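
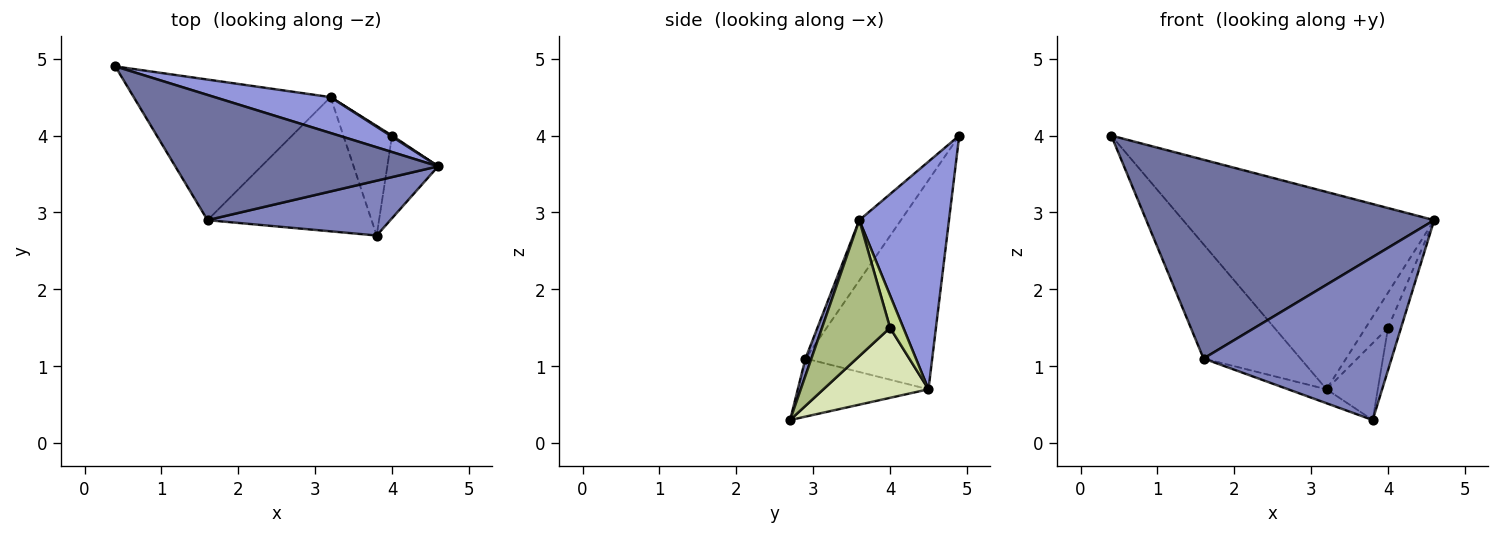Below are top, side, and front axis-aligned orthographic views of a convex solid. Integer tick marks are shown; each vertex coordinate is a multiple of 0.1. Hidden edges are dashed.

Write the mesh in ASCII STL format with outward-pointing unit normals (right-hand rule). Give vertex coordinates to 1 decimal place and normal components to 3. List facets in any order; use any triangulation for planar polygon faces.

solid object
 facet normal -0.121 -0.840 0.529
  outer loop
   vertex 1.6 2.9 1.1
   vertex 4.6 3.6 2.9
   vertex 0.4 4.9 4.0
  endloop
 endfacet
 facet normal 0.030 -0.947 0.319
  outer loop
   vertex 1.6 2.9 1.1
   vertex 3.8 2.7 0.3
   vertex 4.6 3.6 2.9
  endloop
 endfacet
 facet normal 0.332 0.928 0.169
  outer loop
   vertex 3.2 4.5 0.7
   vertex 0.4 4.9 4.0
   vertex 4.6 3.6 2.9
  endloop
 endfacet
 facet normal -0.636 0.487 -0.599
  outer loop
   vertex 3.2 4.5 0.7
   vertex 1.6 2.9 1.1
   vertex 0.4 4.9 4.0
  endloop
 endfacet
 facet normal -0.332 0.098 -0.938
  outer loop
   vertex 3.2 4.5 0.7
   vertex 3.8 2.7 0.3
   vertex 1.6 2.9 1.1
  endloop
 endfacet
 facet normal 0.922 0.176 -0.345
  outer loop
   vertex 4.0 4.0 1.5
   vertex 4.6 3.6 2.9
   vertex 3.8 2.7 0.3
  endloop
 endfacet
 facet normal 0.510 0.860 0.027
  outer loop
   vertex 4.0 4.0 1.5
   vertex 3.2 4.5 0.7
   vertex 4.6 3.6 2.9
  endloop
 endfacet
 facet normal 0.762 0.372 -0.530
  outer loop
   vertex 4.0 4.0 1.5
   vertex 3.8 2.7 0.3
   vertex 3.2 4.5 0.7
  endloop
 endfacet
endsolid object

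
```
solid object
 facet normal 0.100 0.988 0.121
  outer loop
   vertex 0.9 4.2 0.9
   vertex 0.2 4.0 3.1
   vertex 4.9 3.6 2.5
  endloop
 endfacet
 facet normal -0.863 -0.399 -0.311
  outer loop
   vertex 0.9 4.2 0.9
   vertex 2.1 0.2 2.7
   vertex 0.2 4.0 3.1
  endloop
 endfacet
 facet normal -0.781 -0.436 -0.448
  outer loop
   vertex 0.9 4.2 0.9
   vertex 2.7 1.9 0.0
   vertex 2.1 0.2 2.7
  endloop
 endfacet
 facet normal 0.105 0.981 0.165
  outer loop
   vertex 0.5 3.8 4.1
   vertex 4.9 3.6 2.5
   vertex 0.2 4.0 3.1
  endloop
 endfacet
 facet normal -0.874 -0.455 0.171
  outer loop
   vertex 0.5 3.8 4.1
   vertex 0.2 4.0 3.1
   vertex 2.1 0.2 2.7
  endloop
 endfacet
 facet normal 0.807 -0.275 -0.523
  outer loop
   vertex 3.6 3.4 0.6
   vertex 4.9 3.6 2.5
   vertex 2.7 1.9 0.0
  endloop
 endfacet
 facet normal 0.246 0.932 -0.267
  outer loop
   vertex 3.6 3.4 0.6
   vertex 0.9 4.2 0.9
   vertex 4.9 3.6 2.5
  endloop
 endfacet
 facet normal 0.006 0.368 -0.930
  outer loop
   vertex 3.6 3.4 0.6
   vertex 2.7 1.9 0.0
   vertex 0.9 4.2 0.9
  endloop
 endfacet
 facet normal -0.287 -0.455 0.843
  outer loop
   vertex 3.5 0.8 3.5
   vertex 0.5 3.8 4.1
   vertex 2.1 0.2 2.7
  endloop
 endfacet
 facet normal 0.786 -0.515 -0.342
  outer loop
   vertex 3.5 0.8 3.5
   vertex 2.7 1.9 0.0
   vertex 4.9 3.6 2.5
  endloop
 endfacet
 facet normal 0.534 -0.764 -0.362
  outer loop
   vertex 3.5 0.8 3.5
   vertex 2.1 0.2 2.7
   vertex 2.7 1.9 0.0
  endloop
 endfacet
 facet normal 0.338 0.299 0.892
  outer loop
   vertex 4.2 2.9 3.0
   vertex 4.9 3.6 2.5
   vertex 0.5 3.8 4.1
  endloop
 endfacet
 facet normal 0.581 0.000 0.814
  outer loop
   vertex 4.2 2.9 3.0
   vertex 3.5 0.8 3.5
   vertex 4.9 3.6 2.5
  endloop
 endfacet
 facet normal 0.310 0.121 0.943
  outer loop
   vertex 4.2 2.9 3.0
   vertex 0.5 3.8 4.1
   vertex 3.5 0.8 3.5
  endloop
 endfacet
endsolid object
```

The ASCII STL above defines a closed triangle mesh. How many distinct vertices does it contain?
9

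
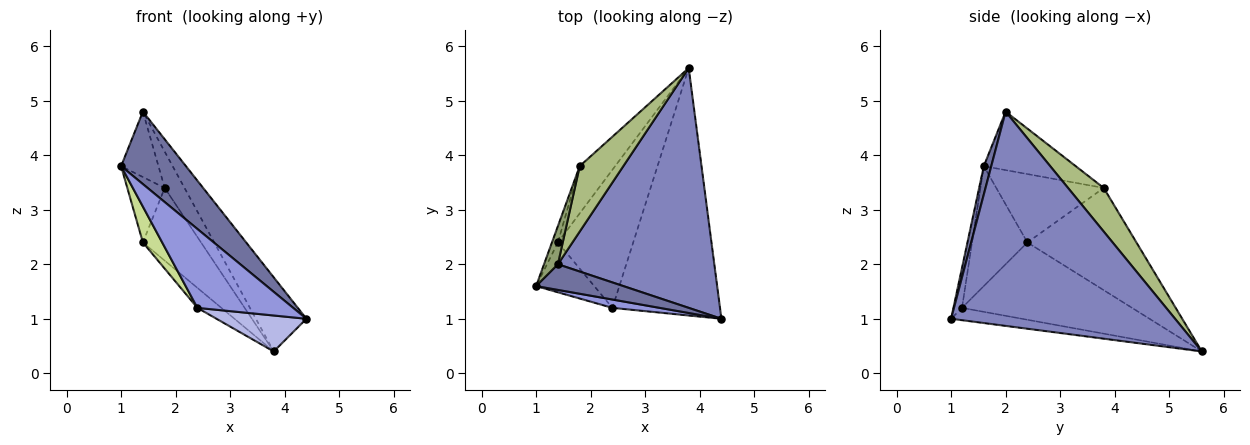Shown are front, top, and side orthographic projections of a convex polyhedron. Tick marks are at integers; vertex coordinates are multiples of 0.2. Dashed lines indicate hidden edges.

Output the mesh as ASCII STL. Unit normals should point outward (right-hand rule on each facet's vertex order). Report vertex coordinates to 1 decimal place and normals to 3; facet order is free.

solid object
 facet normal 0.108 -0.937 0.332
  outer loop
   vertex 1.4 2.0 4.8
   vertex 1.0 1.6 3.8
   vertex 4.4 1.0 1.0
  endloop
 endfacet
 facet normal 0.795 0.179 0.580
  outer loop
   vertex 1.4 2.0 4.8
   vertex 4.4 1.0 1.0
   vertex 3.8 5.6 0.4
  endloop
 endfacet
 facet normal -0.089 -0.991 0.105
  outer loop
   vertex 2.4 1.2 1.2
   vertex 4.4 1.0 1.0
   vertex 1.0 1.6 3.8
  endloop
 endfacet
 facet normal -0.113 -0.143 -0.983
  outer loop
   vertex 2.4 1.2 1.2
   vertex 3.8 5.6 0.4
   vertex 4.4 1.0 1.0
  endloop
 endfacet
 facet normal -0.905 0.368 0.215
  outer loop
   vertex 1.8 3.8 3.4
   vertex 1.0 1.6 3.8
   vertex 1.4 2.0 4.8
  endloop
 endfacet
 facet normal 0.658 0.366 0.658
  outer loop
   vertex 1.8 3.8 3.4
   vertex 1.4 2.0 4.8
   vertex 3.8 5.6 0.4
  endloop
 endfacet
 facet normal -0.859 -0.299 -0.416
  outer loop
   vertex 1.4 2.4 2.4
   vertex 2.4 1.2 1.2
   vertex 1.0 1.6 3.8
  endloop
 endfacet
 facet normal -0.713 0.100 -0.694
  outer loop
   vertex 1.4 2.4 2.4
   vertex 3.8 5.6 0.4
   vertex 2.4 1.2 1.2
  endloop
 endfacet
 facet normal -0.941 0.327 -0.082
  outer loop
   vertex 1.4 2.4 2.4
   vertex 1.0 1.6 3.8
   vertex 1.8 3.8 3.4
  endloop
 endfacet
 facet normal -0.844 0.450 -0.293
  outer loop
   vertex 1.4 2.4 2.4
   vertex 1.8 3.8 3.4
   vertex 3.8 5.6 0.4
  endloop
 endfacet
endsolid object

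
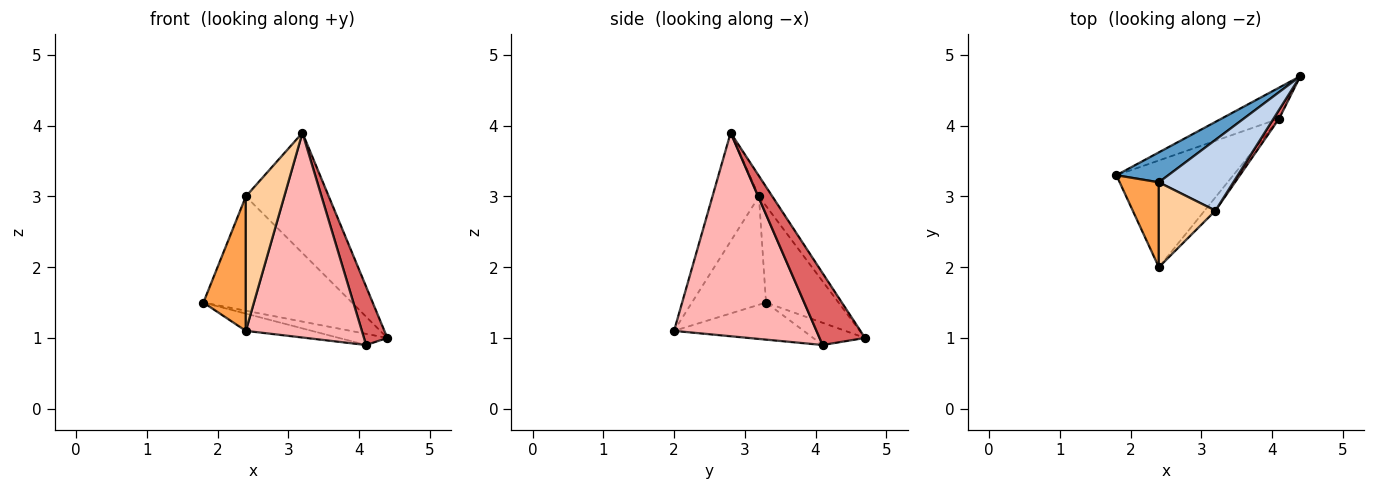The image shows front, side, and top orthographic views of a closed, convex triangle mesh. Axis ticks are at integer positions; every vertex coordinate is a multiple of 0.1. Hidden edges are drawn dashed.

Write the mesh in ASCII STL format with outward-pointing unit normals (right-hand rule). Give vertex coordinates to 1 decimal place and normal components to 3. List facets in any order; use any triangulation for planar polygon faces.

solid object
 facet normal -0.427 0.875 0.229
  outer loop
   vertex 2.4 3.2 3.0
   vertex 4.4 4.7 1.0
   vertex 1.8 3.3 1.5
  endloop
 endfacet
 facet normal -0.138 0.854 0.502
  outer loop
   vertex 2.4 3.2 3.0
   vertex 3.2 2.8 3.9
   vertex 4.4 4.7 1.0
  endloop
 endfacet
 facet normal -0.828 -0.474 0.300
  outer loop
   vertex 2.4 3.2 3.0
   vertex 1.8 3.3 1.5
   vertex 2.4 2.0 1.1
  endloop
 endfacet
 facet normal -0.715 -0.591 0.373
  outer loop
   vertex 2.4 3.2 3.0
   vertex 2.4 2.0 1.1
   vertex 3.2 2.8 3.9
  endloop
 endfacet
 facet normal -0.341 0.318 -0.884
  outer loop
   vertex 4.1 4.1 0.9
   vertex 1.8 3.3 1.5
   vertex 4.4 4.7 1.0
  endloop
 endfacet
 facet normal -0.299 0.152 -0.942
  outer loop
   vertex 4.1 4.1 0.9
   vertex 2.4 2.0 1.1
   vertex 1.8 3.3 1.5
  endloop
 endfacet
 facet normal 0.888 -0.455 0.069
  outer loop
   vertex 4.1 4.1 0.9
   vertex 4.4 4.7 1.0
   vertex 3.2 2.8 3.9
  endloop
 endfacet
 facet normal 0.775 -0.631 -0.041
  outer loop
   vertex 4.1 4.1 0.9
   vertex 3.2 2.8 3.9
   vertex 2.4 2.0 1.1
  endloop
 endfacet
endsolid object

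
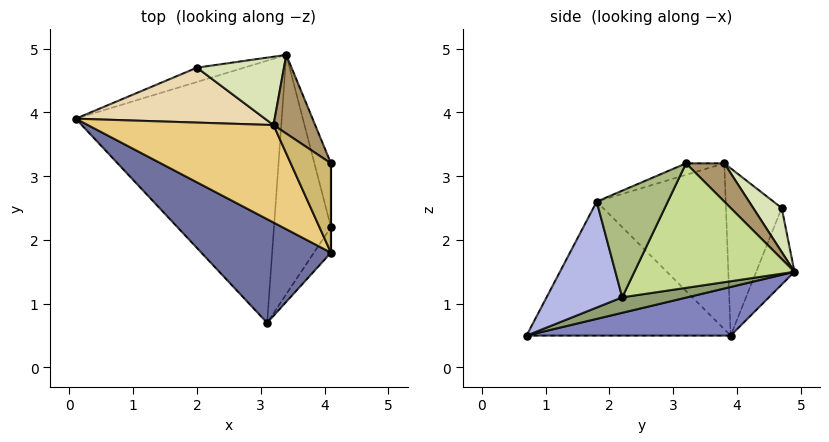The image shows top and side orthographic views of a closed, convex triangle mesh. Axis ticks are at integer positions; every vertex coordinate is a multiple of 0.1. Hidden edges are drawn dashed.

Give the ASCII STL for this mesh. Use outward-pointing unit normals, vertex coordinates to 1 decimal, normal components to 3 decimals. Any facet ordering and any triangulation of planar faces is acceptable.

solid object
 facet normal -0.596 -0.559 0.577
  outer loop
   vertex 3.1 0.7 0.5
   vertex 4.1 1.8 2.6
   vertex 0.1 3.9 0.5
  endloop
 endfacet
 facet normal 0.225 0.210 -0.951
  outer loop
   vertex 3.1 0.7 0.5
   vertex 0.1 3.9 0.5
   vertex 3.4 4.9 1.5
  endloop
 endfacet
 facet normal -0.245 0.958 -0.151
  outer loop
   vertex 2.0 4.7 2.5
   vertex 3.4 4.9 1.5
   vertex 0.1 3.9 0.5
  endloop
 endfacet
 facet normal 0.849 -0.511 -0.136
  outer loop
   vertex 4.1 2.2 1.1
   vertex 4.1 1.8 2.6
   vertex 3.1 0.7 0.5
  endloop
 endfacet
 facet normal 0.257 0.206 -0.944
  outer loop
   vertex 4.1 2.2 1.1
   vertex 3.1 0.7 0.5
   vertex 3.4 4.9 1.5
  endloop
 endfacet
 facet normal 1.000 0.000 0.000
  outer loop
   vertex 4.1 3.2 3.2
   vertex 4.1 1.8 2.6
   vertex 4.1 2.2 1.1
  endloop
 endfacet
 facet normal 0.955 0.267 -0.127
  outer loop
   vertex 4.1 3.2 3.2
   vertex 4.1 2.2 1.1
   vertex 3.4 4.9 1.5
  endloop
 endfacet
 facet normal 0.276 0.792 0.545
  outer loop
   vertex 3.2 3.8 3.2
   vertex 3.4 4.9 1.5
   vertex 2.0 4.7 2.5
  endloop
 endfacet
 facet normal 0.475 0.712 0.517
  outer loop
   vertex 3.2 3.8 3.2
   vertex 4.1 3.2 3.2
   vertex 3.4 4.9 1.5
  endloop
 endfacet
 facet normal -0.254 -0.381 0.889
  outer loop
   vertex 3.2 3.8 3.2
   vertex 4.1 1.8 2.6
   vertex 4.1 3.2 3.2
  endloop
 endfacet
 facet normal -0.590 -0.464 0.661
  outer loop
   vertex 3.2 3.8 3.2
   vertex 0.1 3.9 0.5
   vertex 4.1 1.8 2.6
  endloop
 endfacet
 facet normal -0.634 -0.288 0.718
  outer loop
   vertex 3.2 3.8 3.2
   vertex 2.0 4.7 2.5
   vertex 0.1 3.9 0.5
  endloop
 endfacet
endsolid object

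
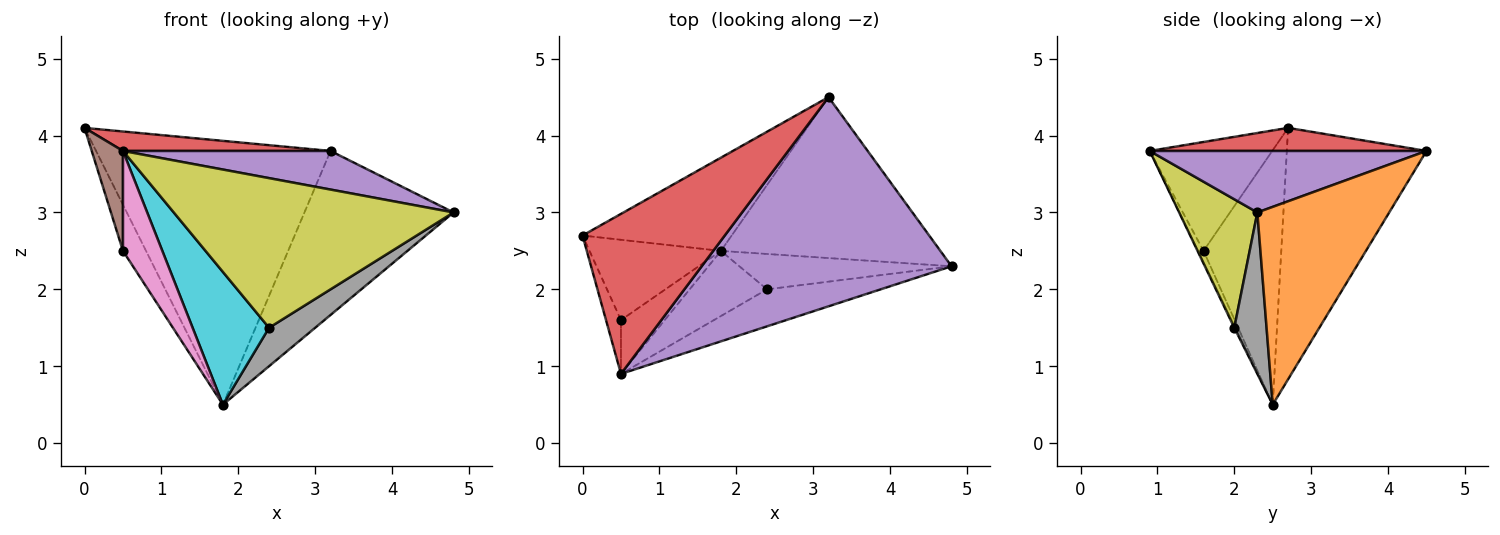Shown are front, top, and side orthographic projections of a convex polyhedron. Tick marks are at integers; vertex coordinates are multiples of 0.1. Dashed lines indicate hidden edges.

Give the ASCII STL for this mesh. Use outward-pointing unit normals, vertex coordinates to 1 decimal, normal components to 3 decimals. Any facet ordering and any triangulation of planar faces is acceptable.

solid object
 facet normal -0.490 0.822 -0.291
  outer loop
   vertex 1.8 2.5 0.5
   vertex 0.0 2.7 4.1
   vertex 3.2 4.5 3.8
  endloop
 endfacet
 facet normal 0.534 0.604 -0.592
  outer loop
   vertex 1.8 2.5 0.5
   vertex 3.2 4.5 3.8
   vertex 4.8 2.3 3.0
  endloop
 endfacet
 facet normal -0.859 0.255 -0.444
  outer loop
   vertex 0.5 1.6 2.5
   vertex 0.0 2.7 4.1
   vertex 1.8 2.5 0.5
  endloop
 endfacet
 facet normal 0.159 -0.119 0.980
  outer loop
   vertex 0.5 0.9 3.8
   vertex 3.2 4.5 3.8
   vertex 0.0 2.7 4.1
  endloop
 endfacet
 facet normal 0.235 -0.176 0.956
  outer loop
   vertex 0.5 0.9 3.8
   vertex 4.8 2.3 3.0
   vertex 3.2 4.5 3.8
  endloop
 endfacet
 facet normal -0.961 -0.245 -0.132
  outer loop
   vertex 0.5 0.9 3.8
   vertex 0.0 2.7 4.1
   vertex 0.5 1.6 2.5
  endloop
 endfacet
 facet normal -0.119 -0.874 -0.471
  outer loop
   vertex 0.5 0.9 3.8
   vertex 0.5 1.6 2.5
   vertex 1.8 2.5 0.5
  endloop
 endfacet
 facet normal 0.458 -0.654 -0.602
  outer loop
   vertex 2.4 2.0 1.5
   vertex 1.8 2.5 0.5
   vertex 4.8 2.3 3.0
  endloop
 endfacet
 facet normal 0.262 -0.937 -0.232
  outer loop
   vertex 2.4 2.0 1.5
   vertex 4.8 2.3 3.0
   vertex 0.5 0.9 3.8
  endloop
 endfacet
 facet normal -0.014 -0.898 -0.441
  outer loop
   vertex 2.4 2.0 1.5
   vertex 0.5 0.9 3.8
   vertex 1.8 2.5 0.5
  endloop
 endfacet
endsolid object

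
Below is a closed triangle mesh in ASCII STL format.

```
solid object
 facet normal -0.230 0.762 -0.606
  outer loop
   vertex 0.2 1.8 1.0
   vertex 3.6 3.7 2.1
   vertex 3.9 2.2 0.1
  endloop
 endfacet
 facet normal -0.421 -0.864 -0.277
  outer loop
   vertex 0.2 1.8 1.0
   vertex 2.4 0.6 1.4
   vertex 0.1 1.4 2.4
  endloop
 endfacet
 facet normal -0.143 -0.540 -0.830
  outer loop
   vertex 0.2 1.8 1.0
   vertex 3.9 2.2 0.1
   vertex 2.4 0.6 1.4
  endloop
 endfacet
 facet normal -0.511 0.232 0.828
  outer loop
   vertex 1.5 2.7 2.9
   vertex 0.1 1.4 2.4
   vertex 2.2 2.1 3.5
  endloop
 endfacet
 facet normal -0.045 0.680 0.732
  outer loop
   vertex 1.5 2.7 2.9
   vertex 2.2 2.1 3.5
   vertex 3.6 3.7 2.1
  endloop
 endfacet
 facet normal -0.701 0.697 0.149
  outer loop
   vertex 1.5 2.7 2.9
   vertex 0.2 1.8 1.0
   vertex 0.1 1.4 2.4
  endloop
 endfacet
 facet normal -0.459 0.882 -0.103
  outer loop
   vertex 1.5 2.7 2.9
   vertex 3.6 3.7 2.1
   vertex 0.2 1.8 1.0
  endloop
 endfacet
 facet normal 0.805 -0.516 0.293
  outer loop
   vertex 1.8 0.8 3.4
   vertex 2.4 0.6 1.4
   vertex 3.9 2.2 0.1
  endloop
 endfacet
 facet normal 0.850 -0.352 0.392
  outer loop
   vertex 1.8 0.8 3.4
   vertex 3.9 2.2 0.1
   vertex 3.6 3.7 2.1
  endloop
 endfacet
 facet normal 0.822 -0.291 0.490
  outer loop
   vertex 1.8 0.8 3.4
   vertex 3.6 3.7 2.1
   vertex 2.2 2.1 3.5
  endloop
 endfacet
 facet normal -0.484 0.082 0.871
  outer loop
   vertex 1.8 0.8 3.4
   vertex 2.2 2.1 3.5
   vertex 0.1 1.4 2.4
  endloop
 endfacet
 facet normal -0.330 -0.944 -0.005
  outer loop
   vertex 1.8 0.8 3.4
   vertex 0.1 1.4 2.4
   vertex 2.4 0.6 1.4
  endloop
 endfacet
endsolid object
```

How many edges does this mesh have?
18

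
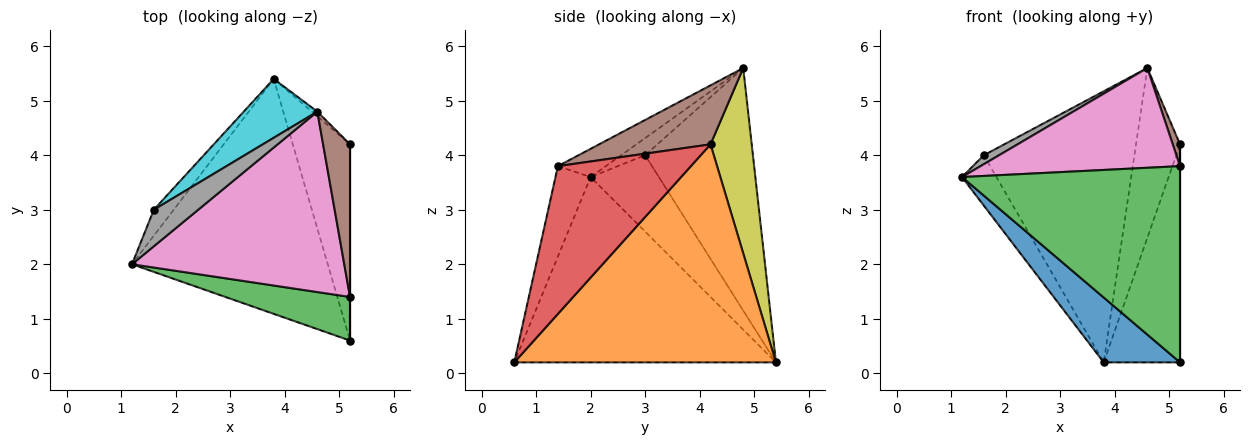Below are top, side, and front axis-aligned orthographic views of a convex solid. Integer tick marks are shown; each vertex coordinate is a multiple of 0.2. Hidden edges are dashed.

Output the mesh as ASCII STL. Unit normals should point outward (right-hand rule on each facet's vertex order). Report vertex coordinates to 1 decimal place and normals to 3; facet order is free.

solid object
 facet normal -0.674 -0.197 -0.712
  outer loop
   vertex 3.8 5.4 0.2
   vertex 5.2 0.6 0.2
   vertex 1.2 2.0 3.6
  endloop
 endfacet
 facet normal 0.931 0.272 -0.244
  outer loop
   vertex 3.8 5.4 0.2
   vertex 5.2 4.2 4.2
   vertex 5.2 0.6 0.2
  endloop
 endfacet
 facet normal -0.155 -0.964 0.214
  outer loop
   vertex 5.2 1.4 3.8
   vertex 1.2 2.0 3.6
   vertex 5.2 0.6 0.2
  endloop
 endfacet
 facet normal 1.000 0.000 0.000
  outer loop
   vertex 5.2 1.4 3.8
   vertex 5.2 0.6 0.2
   vertex 5.2 4.2 4.2
  endloop
 endfacet
 facet normal -0.870 0.439 -0.227
  outer loop
   vertex 1.6 3.0 4.0
   vertex 3.8 5.4 0.2
   vertex 1.2 2.0 3.6
  endloop
 endfacet
 facet normal 0.908 -0.059 0.415
  outer loop
   vertex 4.6 4.8 5.6
   vertex 5.2 1.4 3.8
   vertex 5.2 4.2 4.2
  endloop
 endfacet
 facet normal -0.116 -0.481 0.869
  outer loop
   vertex 4.6 4.8 5.6
   vertex 1.2 2.0 3.6
   vertex 5.2 1.4 3.8
  endloop
 endfacet
 facet normal -0.351 -0.223 0.909
  outer loop
   vertex 4.6 4.8 5.6
   vertex 1.6 3.0 4.0
   vertex 1.2 2.0 3.6
  endloop
 endfacet
 facet normal 0.683 0.730 -0.020
  outer loop
   vertex 4.6 4.8 5.6
   vertex 5.2 4.2 4.2
   vertex 3.8 5.4 0.2
  endloop
 endfacet
 facet normal -0.573 0.801 0.174
  outer loop
   vertex 4.6 4.8 5.6
   vertex 3.8 5.4 0.2
   vertex 1.6 3.0 4.0
  endloop
 endfacet
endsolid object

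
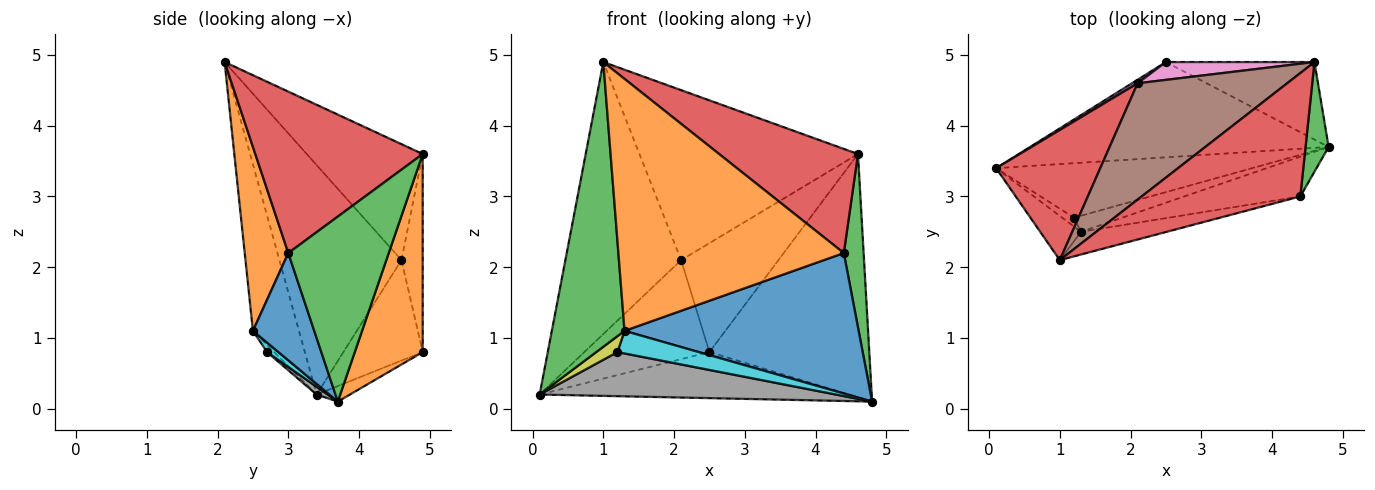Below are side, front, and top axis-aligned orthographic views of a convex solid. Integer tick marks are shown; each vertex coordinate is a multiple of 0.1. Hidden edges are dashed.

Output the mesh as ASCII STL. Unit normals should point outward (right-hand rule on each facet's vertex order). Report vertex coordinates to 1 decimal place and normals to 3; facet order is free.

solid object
 facet normal -0.047 0.435 -0.899
  outer loop
   vertex 2.5 4.9 0.8
   vertex 4.8 3.7 0.1
   vertex 0.1 3.4 0.2
  endloop
 endfacet
 facet normal 0.375 0.883 -0.281
  outer loop
   vertex 4.6 4.9 3.6
   vertex 4.8 3.7 0.1
   vertex 2.5 4.9 0.8
  endloop
 endfacet
 facet normal -0.531 -0.838 -0.130
  outer loop
   vertex 1.3 2.5 1.1
   vertex 1.0 2.1 4.9
   vertex 0.1 3.4 0.2
  endloop
 endfacet
 facet normal -0.689 0.654 0.313
  outer loop
   vertex 2.1 4.6 2.1
   vertex 0.1 3.4 0.2
   vertex 1.0 2.1 4.9
  endloop
 endfacet
 facet normal -0.535 0.844 0.030
  outer loop
   vertex 2.1 4.6 2.1
   vertex 2.5 4.9 0.8
   vertex 0.1 3.4 0.2
  endloop
 endfacet
 facet normal -0.401 0.756 0.517
  outer loop
   vertex 2.1 4.6 2.1
   vertex 1.0 2.1 4.9
   vertex 4.6 4.9 3.6
  endloop
 endfacet
 facet normal -0.210 0.965 0.158
  outer loop
   vertex 2.1 4.6 2.1
   vertex 4.6 4.9 3.6
   vertex 2.5 4.9 0.8
  endloop
 endfacet
 facet normal 0.024 -0.629 -0.777
  outer loop
   vertex 1.2 2.7 0.8
   vertex 0.1 3.4 0.2
   vertex 4.8 3.7 0.1
  endloop
 endfacet
 facet normal -0.280 -0.839 -0.466
  outer loop
   vertex 1.2 2.7 0.8
   vertex 1.3 2.5 1.1
   vertex 0.1 3.4 0.2
  endloop
 endfacet
 facet normal 0.113 -0.809 -0.577
  outer loop
   vertex 1.2 2.7 0.8
   vertex 4.8 3.7 0.1
   vertex 1.3 2.5 1.1
  endloop
 endfacet
 facet normal 0.244 -0.933 -0.264
  outer loop
   vertex 4.4 3.0 2.2
   vertex 1.3 2.5 1.1
   vertex 4.8 3.7 0.1
  endloop
 endfacet
 facet normal 0.189 -0.978 -0.088
  outer loop
   vertex 4.4 3.0 2.2
   vertex 1.0 2.1 4.9
   vertex 1.3 2.5 1.1
  endloop
 endfacet
 facet normal 0.974 -0.192 0.121
  outer loop
   vertex 4.4 3.0 2.2
   vertex 4.8 3.7 0.1
   vertex 4.6 4.9 3.6
  endloop
 endfacet
 facet normal 0.614 -0.509 0.603
  outer loop
   vertex 4.4 3.0 2.2
   vertex 4.6 4.9 3.6
   vertex 1.0 2.1 4.9
  endloop
 endfacet
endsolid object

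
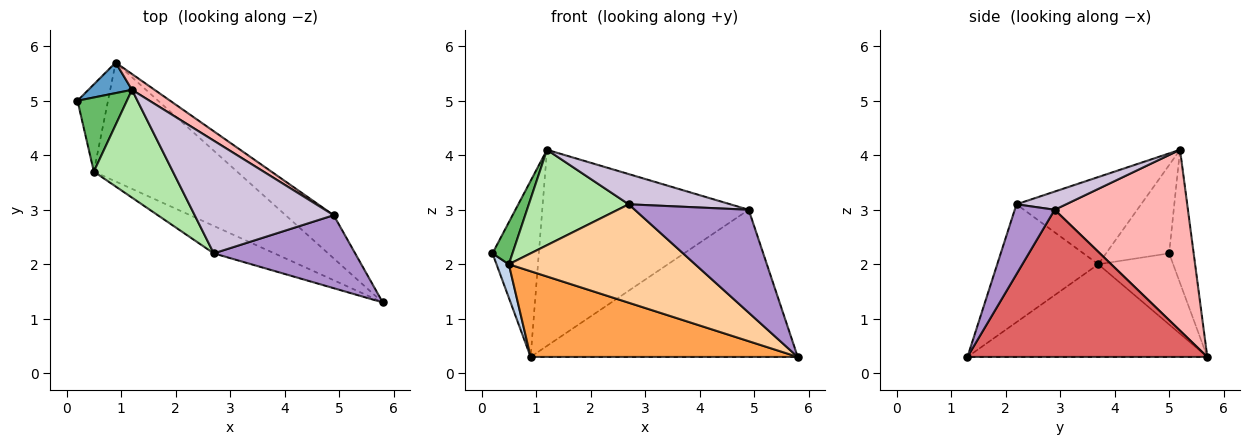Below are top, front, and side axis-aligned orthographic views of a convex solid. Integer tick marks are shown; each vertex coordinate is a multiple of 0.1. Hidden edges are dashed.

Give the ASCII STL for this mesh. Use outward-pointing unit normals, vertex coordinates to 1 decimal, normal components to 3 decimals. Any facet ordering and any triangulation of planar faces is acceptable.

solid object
 facet normal -0.462 0.874 0.151
  outer loop
   vertex 1.2 5.2 4.1
   vertex 0.9 5.7 0.3
   vertex 0.2 5.0 2.2
  endloop
 endfacet
 facet normal -0.909 -0.150 -0.390
  outer loop
   vertex 0.5 3.7 2.0
   vertex 0.2 5.0 2.2
   vertex 0.9 5.7 0.3
  endloop
 endfacet
 facet normal -0.465 -0.518 -0.718
  outer loop
   vertex 0.5 3.7 2.0
   vertex 0.9 5.7 0.3
   vertex 5.8 1.3 0.3
  endloop
 endfacet
 facet normal -0.463 -0.854 -0.238
  outer loop
   vertex 0.5 3.7 2.0
   vertex 5.8 1.3 0.3
   vertex 2.7 2.2 3.1
  endloop
 endfacet
 facet normal -0.841 -0.267 0.471
  outer loop
   vertex 0.5 3.7 2.0
   vertex 1.2 5.2 4.1
   vertex 0.2 5.0 2.2
  endloop
 endfacet
 facet normal -0.637 -0.511 0.577
  outer loop
   vertex 0.5 3.7 2.0
   vertex 2.7 2.2 3.1
   vertex 1.2 5.2 4.1
  endloop
 endfacet
 facet normal 0.653 0.727 -0.213
  outer loop
   vertex 4.9 2.9 3.0
   vertex 5.8 1.3 0.3
   vertex 0.9 5.7 0.3
  endloop
 endfacet
 facet normal 0.541 0.838 0.068
  outer loop
   vertex 4.9 2.9 3.0
   vertex 0.9 5.7 0.3
   vertex 1.2 5.2 4.1
  endloop
 endfacet
 facet normal 0.275 -0.784 0.556
  outer loop
   vertex 4.9 2.9 3.0
   vertex 2.7 2.2 3.1
   vertex 5.8 1.3 0.3
  endloop
 endfacet
 facet normal 0.125 -0.257 0.958
  outer loop
   vertex 4.9 2.9 3.0
   vertex 1.2 5.2 4.1
   vertex 2.7 2.2 3.1
  endloop
 endfacet
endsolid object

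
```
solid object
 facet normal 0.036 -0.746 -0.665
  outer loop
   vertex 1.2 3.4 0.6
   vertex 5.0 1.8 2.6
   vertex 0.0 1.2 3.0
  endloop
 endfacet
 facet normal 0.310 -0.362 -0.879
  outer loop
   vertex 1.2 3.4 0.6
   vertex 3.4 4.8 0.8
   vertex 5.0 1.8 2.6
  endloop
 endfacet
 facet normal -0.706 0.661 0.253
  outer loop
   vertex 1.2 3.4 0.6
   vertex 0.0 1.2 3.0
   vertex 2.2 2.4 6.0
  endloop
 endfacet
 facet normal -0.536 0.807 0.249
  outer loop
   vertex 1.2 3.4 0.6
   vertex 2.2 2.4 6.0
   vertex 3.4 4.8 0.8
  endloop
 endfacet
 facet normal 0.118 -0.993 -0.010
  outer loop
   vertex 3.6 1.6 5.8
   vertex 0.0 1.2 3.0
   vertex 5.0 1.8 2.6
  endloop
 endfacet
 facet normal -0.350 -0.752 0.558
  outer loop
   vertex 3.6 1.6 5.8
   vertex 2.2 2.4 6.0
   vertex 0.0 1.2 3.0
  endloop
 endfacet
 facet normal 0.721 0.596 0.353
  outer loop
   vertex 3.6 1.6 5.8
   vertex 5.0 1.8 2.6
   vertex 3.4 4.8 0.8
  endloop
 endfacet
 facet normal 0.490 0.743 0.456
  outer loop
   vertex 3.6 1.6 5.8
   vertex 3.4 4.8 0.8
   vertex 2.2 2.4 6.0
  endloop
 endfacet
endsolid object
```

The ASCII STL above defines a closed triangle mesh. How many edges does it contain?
12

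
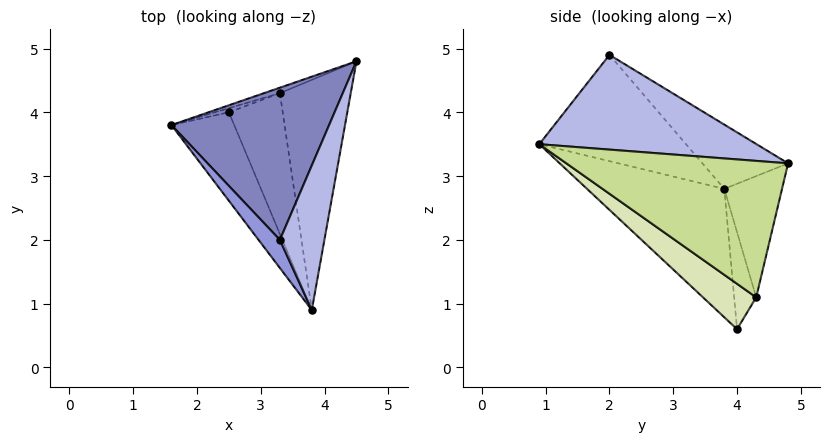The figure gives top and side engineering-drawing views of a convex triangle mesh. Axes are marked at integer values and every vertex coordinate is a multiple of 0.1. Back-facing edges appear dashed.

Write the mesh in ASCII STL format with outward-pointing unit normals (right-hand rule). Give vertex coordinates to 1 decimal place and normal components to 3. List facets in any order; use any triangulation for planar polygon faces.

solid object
 facet normal -0.706 -0.619 -0.345
  outer loop
   vertex 2.5 4.0 0.6
   vertex 3.8 0.9 3.5
   vertex 1.6 3.8 2.8
  endloop
 endfacet
 facet normal -0.306 0.586 0.750
  outer loop
   vertex 3.3 2.0 4.9
   vertex 4.5 4.8 3.2
   vertex 1.6 3.8 2.8
  endloop
 endfacet
 facet normal -0.805 -0.571 0.162
  outer loop
   vertex 3.3 2.0 4.9
   vertex 1.6 3.8 2.8
   vertex 3.8 0.9 3.5
  endloop
 endfacet
 facet normal 0.898 -0.129 0.422
  outer loop
   vertex 3.3 2.0 4.9
   vertex 3.8 0.9 3.5
   vertex 4.5 4.8 3.2
  endloop
 endfacet
 facet normal -0.320 0.946 -0.042
  outer loop
   vertex 3.3 4.3 1.1
   vertex 1.6 3.8 2.8
   vertex 4.5 4.8 3.2
  endloop
 endfacet
 facet normal -0.325 0.945 -0.047
  outer loop
   vertex 3.3 4.3 1.1
   vertex 2.5 4.0 0.6
   vertex 1.6 3.8 2.8
  endloop
 endfacet
 facet normal 0.871 -0.191 -0.452
  outer loop
   vertex 3.3 4.3 1.1
   vertex 4.5 4.8 3.2
   vertex 3.8 0.9 3.5
  endloop
 endfacet
 facet normal 0.589 -0.406 -0.699
  outer loop
   vertex 3.3 4.3 1.1
   vertex 3.8 0.9 3.5
   vertex 2.5 4.0 0.6
  endloop
 endfacet
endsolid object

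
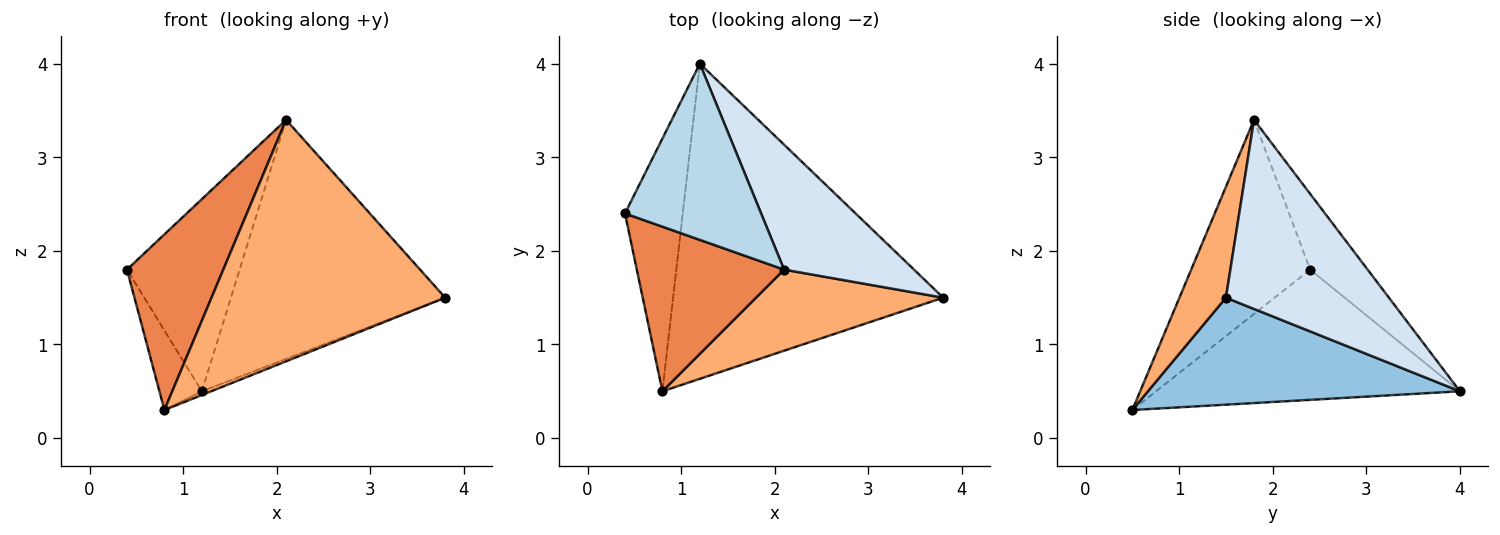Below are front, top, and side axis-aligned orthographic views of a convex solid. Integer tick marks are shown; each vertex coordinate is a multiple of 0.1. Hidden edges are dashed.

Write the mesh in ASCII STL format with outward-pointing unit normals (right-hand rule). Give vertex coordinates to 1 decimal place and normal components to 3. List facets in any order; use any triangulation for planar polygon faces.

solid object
 facet normal -0.907 0.127 -0.402
  outer loop
   vertex 0.8 0.5 0.3
   vertex 0.4 2.4 1.8
   vertex 1.2 4.0 0.5
  endloop
 endfacet
 facet normal 0.368 0.011 -0.930
  outer loop
   vertex 0.8 0.5 0.3
   vertex 1.2 4.0 0.5
   vertex 3.8 1.5 1.5
  endloop
 endfacet
 facet normal -0.352 0.690 0.633
  outer loop
   vertex 2.1 1.8 3.4
   vertex 1.2 4.0 0.5
   vertex 0.4 2.4 1.8
  endloop
 endfacet
 facet normal 0.559 0.735 0.384
  outer loop
   vertex 2.1 1.8 3.4
   vertex 3.8 1.5 1.5
   vertex 1.2 4.0 0.5
  endloop
 endfacet
 facet normal -0.669 -0.542 0.508
  outer loop
   vertex 2.1 1.8 3.4
   vertex 0.4 2.4 1.8
   vertex 0.8 0.5 0.3
  endloop
 endfacet
 facet normal 0.185 -0.932 0.313
  outer loop
   vertex 2.1 1.8 3.4
   vertex 0.8 0.5 0.3
   vertex 3.8 1.5 1.5
  endloop
 endfacet
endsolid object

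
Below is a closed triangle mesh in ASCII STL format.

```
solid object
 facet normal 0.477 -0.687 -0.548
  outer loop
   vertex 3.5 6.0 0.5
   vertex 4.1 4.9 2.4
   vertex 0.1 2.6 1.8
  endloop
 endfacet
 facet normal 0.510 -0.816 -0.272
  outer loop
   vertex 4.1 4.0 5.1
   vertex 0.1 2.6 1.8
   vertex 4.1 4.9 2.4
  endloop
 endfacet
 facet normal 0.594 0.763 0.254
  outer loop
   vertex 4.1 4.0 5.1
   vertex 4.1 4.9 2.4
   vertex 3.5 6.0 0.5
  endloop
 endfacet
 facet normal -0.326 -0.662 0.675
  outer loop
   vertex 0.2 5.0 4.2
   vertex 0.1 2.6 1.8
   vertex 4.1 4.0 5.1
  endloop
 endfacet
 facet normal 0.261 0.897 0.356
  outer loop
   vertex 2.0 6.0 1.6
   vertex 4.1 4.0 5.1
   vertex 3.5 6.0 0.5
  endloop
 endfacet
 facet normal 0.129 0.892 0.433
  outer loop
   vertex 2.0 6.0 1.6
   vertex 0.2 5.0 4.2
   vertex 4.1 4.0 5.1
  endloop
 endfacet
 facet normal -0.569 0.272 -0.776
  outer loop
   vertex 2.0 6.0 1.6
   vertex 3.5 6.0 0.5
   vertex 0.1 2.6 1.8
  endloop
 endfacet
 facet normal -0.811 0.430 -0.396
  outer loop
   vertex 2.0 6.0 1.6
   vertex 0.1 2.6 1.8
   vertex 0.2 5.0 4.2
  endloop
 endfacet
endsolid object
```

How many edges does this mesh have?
12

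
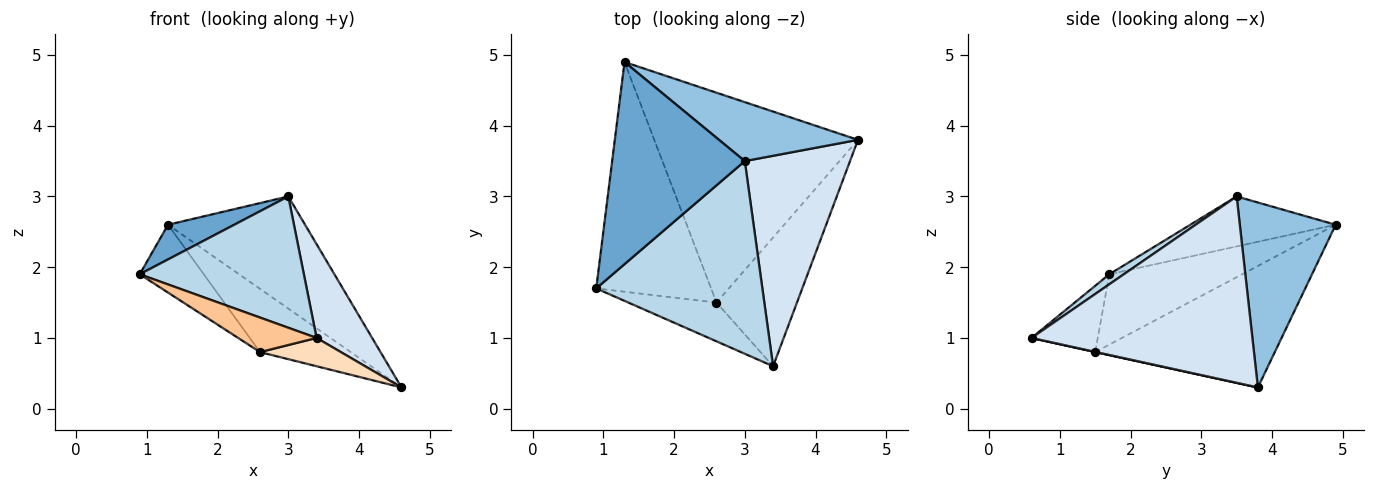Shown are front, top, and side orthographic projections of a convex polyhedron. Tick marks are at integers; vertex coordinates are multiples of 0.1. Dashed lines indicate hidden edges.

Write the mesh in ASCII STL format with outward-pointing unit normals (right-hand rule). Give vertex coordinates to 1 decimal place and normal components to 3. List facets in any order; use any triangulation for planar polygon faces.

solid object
 facet normal -0.348 -0.159 0.924
  outer loop
   vertex 3.0 3.5 3.0
   vertex 1.3 4.9 2.6
   vertex 0.9 1.7 1.9
  endloop
 endfacet
 facet normal 0.527 0.752 0.396
  outer loop
   vertex 3.0 3.5 3.0
   vertex 4.6 3.8 0.3
   vertex 1.3 4.9 2.6
  endloop
 endfacet
 facet normal 0.050 -0.562 0.825
  outer loop
   vertex 3.4 0.6 1.0
   vertex 3.0 3.5 3.0
   vertex 0.9 1.7 1.9
  endloop
 endfacet
 facet normal 0.851 -0.214 0.480
  outer loop
   vertex 3.4 0.6 1.0
   vertex 4.6 3.8 0.3
   vertex 3.0 3.5 3.0
  endloop
 endfacet
 facet normal -0.506 0.244 -0.827
  outer loop
   vertex 2.6 1.5 0.8
   vertex 0.9 1.7 1.9
   vertex 1.3 4.9 2.6
  endloop
 endfacet
 facet normal -0.496 0.251 -0.831
  outer loop
   vertex 2.6 1.5 0.8
   vertex 1.3 4.9 2.6
   vertex 4.6 3.8 0.3
  endloop
 endfacet
 facet normal -0.490 -0.580 -0.651
  outer loop
   vertex 2.6 1.5 0.8
   vertex 3.4 0.6 1.0
   vertex 0.9 1.7 1.9
  endloop
 endfacet
 facet normal 0.003 -0.215 -0.977
  outer loop
   vertex 2.6 1.5 0.8
   vertex 4.6 3.8 0.3
   vertex 3.4 0.6 1.0
  endloop
 endfacet
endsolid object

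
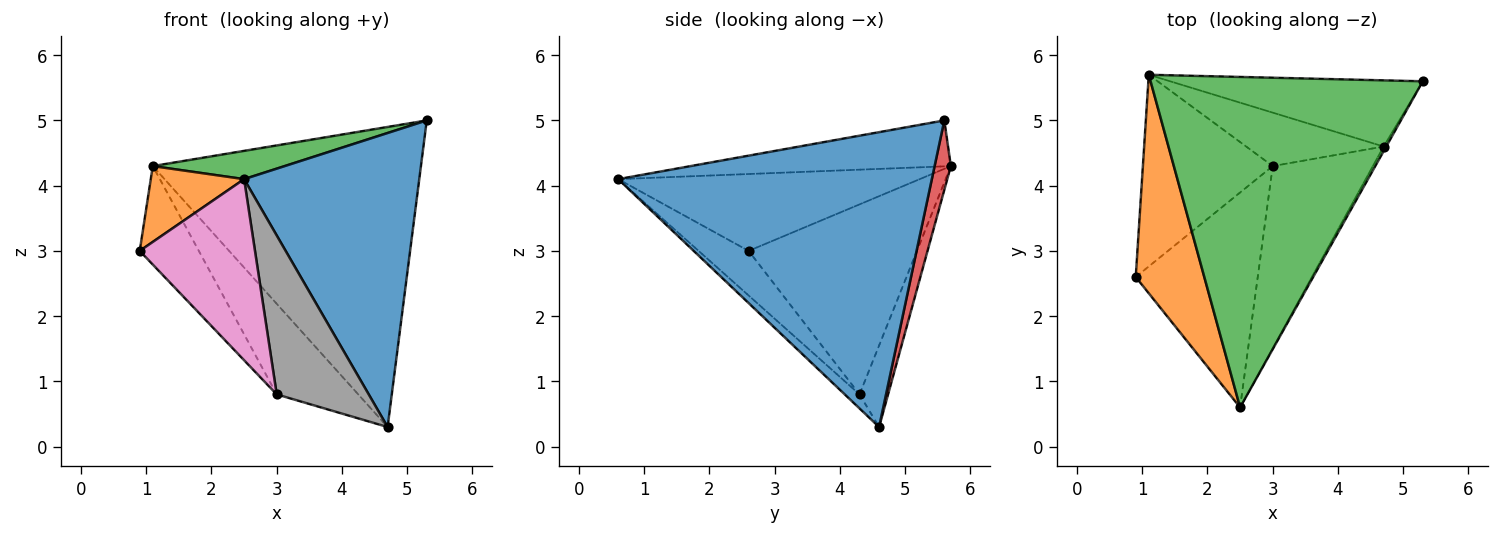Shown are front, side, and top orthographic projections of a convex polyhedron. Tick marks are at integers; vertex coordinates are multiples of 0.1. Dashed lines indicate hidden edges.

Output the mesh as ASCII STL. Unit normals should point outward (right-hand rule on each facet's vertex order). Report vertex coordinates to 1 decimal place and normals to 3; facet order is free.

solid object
 facet normal 0.873 -0.488 -0.008
  outer loop
   vertex 4.7 4.6 0.3
   vertex 5.3 5.6 5.0
   vertex 2.5 0.6 4.1
  endloop
 endfacet
 facet normal -0.727 -0.225 0.649
  outer loop
   vertex 1.1 5.7 4.3
   vertex 0.9 2.6 3.0
   vertex 2.5 0.6 4.1
  endloop
 endfacet
 facet normal -0.166 -0.084 0.983
  outer loop
   vertex 1.1 5.7 4.3
   vertex 2.5 0.6 4.1
   vertex 5.3 5.6 5.0
  endloop
 endfacet
 facet normal 0.059 0.975 -0.215
  outer loop
   vertex 1.1 5.7 4.3
   vertex 5.3 5.6 5.0
   vertex 4.7 4.6 0.3
  endloop
 endfacet
 facet normal -0.793 0.278 -0.542
  outer loop
   vertex 3.0 4.3 0.8
   vertex 0.9 2.6 3.0
   vertex 1.1 5.7 4.3
  endloop
 endfacet
 facet normal -0.289 0.825 -0.487
  outer loop
   vertex 3.0 4.3 0.8
   vertex 1.1 5.7 4.3
   vertex 4.7 4.6 0.3
  endloop
 endfacet
 facet normal -0.269 -0.621 -0.737
  outer loop
   vertex 3.0 4.3 0.8
   vertex 2.5 0.6 4.1
   vertex 0.9 2.6 3.0
  endloop
 endfacet
 facet normal -0.105 -0.654 -0.749
  outer loop
   vertex 3.0 4.3 0.8
   vertex 4.7 4.6 0.3
   vertex 2.5 0.6 4.1
  endloop
 endfacet
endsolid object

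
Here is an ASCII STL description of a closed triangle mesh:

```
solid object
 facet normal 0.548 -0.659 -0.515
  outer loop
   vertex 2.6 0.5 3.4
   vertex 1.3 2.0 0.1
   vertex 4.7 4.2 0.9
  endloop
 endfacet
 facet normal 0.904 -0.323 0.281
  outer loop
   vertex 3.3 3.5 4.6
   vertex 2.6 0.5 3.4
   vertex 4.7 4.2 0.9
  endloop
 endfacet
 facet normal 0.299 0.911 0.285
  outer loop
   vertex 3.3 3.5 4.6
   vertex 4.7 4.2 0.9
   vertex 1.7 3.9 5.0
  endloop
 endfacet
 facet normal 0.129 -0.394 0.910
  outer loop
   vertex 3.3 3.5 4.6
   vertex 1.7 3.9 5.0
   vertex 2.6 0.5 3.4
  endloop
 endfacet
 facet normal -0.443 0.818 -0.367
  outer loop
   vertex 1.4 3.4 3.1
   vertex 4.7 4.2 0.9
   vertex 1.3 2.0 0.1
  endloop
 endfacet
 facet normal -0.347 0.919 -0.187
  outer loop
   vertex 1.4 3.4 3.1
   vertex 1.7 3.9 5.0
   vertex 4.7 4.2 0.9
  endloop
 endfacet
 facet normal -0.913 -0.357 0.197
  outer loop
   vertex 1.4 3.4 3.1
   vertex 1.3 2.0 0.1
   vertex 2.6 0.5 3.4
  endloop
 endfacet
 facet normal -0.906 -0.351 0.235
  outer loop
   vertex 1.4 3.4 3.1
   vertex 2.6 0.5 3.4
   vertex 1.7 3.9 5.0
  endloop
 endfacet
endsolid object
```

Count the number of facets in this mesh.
8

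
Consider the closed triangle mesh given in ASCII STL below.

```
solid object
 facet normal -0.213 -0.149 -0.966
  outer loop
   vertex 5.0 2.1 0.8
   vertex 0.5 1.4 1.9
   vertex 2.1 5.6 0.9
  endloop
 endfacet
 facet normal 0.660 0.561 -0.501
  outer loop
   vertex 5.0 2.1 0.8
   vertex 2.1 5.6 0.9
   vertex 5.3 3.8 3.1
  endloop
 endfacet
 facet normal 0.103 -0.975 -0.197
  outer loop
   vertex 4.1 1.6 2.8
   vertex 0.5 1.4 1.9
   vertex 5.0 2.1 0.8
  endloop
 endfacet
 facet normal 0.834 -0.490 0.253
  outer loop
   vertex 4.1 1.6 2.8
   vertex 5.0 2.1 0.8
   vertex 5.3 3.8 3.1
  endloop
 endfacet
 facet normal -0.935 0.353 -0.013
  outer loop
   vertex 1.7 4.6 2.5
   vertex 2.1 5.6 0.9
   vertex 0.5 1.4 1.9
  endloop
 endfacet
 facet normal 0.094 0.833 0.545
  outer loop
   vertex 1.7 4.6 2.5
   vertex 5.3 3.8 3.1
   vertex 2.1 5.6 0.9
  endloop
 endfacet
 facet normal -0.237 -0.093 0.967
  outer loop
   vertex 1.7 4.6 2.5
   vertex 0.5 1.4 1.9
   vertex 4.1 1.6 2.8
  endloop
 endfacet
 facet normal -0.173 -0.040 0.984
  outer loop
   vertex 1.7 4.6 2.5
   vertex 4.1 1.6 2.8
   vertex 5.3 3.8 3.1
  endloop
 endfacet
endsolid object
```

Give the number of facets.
8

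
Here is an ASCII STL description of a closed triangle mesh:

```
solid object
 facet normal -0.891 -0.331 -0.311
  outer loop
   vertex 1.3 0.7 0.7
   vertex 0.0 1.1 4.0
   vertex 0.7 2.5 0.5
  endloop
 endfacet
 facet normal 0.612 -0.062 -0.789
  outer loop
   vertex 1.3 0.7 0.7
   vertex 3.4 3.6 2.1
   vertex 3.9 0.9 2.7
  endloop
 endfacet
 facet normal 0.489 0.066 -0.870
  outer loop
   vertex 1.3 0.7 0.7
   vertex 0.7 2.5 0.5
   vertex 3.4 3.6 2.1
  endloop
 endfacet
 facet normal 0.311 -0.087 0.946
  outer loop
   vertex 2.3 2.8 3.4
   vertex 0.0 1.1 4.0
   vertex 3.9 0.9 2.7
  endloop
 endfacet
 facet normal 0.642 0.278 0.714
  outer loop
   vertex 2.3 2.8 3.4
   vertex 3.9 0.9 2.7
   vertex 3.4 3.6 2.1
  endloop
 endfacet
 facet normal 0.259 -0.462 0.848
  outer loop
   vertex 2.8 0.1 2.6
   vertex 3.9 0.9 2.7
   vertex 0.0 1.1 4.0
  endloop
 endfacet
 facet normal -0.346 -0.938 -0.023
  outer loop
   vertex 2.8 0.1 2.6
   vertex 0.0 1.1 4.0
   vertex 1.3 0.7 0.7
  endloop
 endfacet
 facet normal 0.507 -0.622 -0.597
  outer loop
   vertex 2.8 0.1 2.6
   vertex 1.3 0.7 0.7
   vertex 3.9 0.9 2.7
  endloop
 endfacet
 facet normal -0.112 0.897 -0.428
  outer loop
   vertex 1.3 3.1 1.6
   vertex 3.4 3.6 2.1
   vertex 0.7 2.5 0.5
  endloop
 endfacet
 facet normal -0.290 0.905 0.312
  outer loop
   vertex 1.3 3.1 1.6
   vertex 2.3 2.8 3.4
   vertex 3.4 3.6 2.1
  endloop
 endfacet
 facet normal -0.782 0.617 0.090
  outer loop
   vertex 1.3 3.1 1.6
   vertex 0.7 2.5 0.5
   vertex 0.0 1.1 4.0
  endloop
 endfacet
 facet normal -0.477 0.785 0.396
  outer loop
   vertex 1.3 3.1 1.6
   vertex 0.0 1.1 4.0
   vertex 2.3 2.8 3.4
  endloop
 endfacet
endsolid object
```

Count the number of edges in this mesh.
18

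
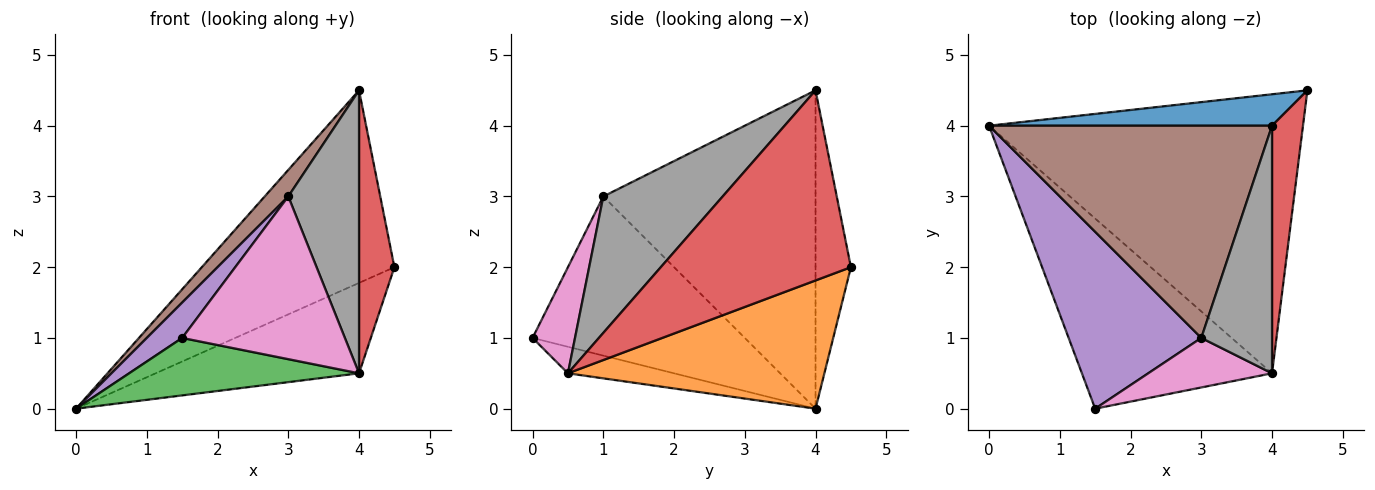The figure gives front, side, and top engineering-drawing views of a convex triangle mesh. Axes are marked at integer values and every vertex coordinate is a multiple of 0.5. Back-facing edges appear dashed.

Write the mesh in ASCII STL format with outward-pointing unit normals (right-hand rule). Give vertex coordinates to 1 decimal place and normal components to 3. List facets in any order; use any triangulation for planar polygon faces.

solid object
 facet normal -0.178 0.971 0.159
  outer loop
   vertex 4.0 4.0 4.5
   vertex 4.5 4.5 2.0
   vertex 0.0 4.0 0.0
  endloop
 endfacet
 facet normal 0.362 0.287 -0.887
  outer loop
   vertex 4.0 0.5 0.5
   vertex 0.0 4.0 0.0
   vertex 4.5 4.5 2.0
  endloop
 endfacet
 facet normal -0.132 -0.287 -0.949
  outer loop
   vertex 4.0 0.5 0.5
   vertex 1.5 0.0 1.0
   vertex 0.0 4.0 0.0
  endloop
 endfacet
 facet normal 0.971 -0.181 0.158
  outer loop
   vertex 4.0 0.5 0.5
   vertex 4.5 4.5 2.0
   vertex 4.0 4.0 4.5
  endloop
 endfacet
 facet normal -0.762 -0.127 0.635
  outer loop
   vertex 3.0 1.0 3.0
   vertex 0.0 4.0 0.0
   vertex 1.5 0.0 1.0
  endloop
 endfacet
 facet normal -0.745 -0.083 0.662
  outer loop
   vertex 3.0 1.0 3.0
   vertex 4.0 4.0 4.5
   vertex 0.0 4.0 0.0
  endloop
 endfacet
 facet normal 0.242 -0.928 0.282
  outer loop
   vertex 3.0 1.0 3.0
   vertex 1.5 0.0 1.0
   vertex 4.0 0.5 0.5
  endloop
 endfacet
 facet normal 0.786 -0.466 0.407
  outer loop
   vertex 3.0 1.0 3.0
   vertex 4.0 0.5 0.5
   vertex 4.0 4.0 4.5
  endloop
 endfacet
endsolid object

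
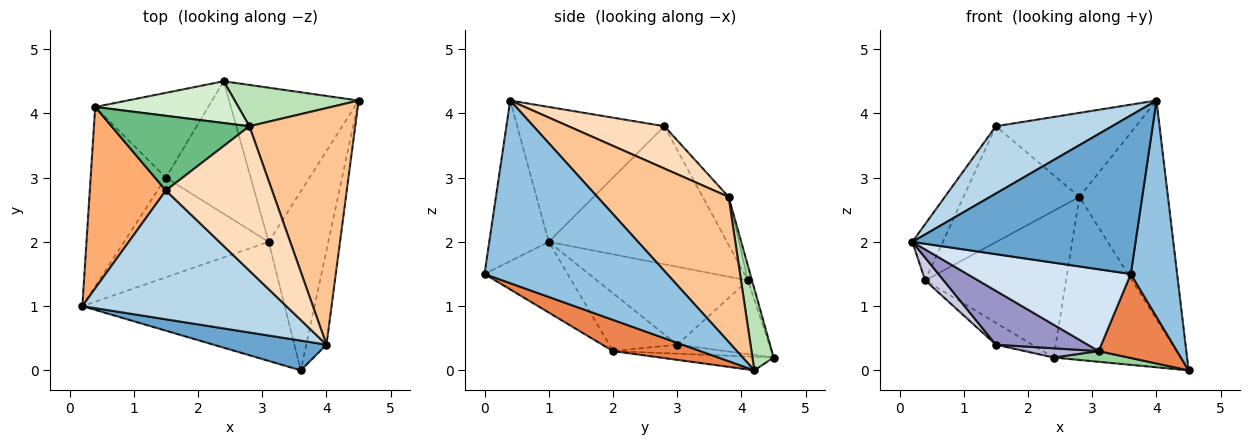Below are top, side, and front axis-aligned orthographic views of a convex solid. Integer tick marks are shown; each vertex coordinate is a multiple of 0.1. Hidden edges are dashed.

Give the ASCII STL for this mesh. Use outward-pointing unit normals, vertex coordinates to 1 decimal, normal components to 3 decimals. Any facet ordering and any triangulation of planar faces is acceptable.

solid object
 facet normal -0.253 -0.951 0.178
  outer loop
   vertex 4.0 0.4 4.2
   vertex 0.2 1.0 2.0
   vertex 3.6 0.0 1.5
  endloop
 endfacet
 facet normal 0.964 -0.245 -0.107
  outer loop
   vertex 4.0 0.4 4.2
   vertex 3.6 0.0 1.5
   vertex 4.5 4.2 0.0
  endloop
 endfacet
 facet normal -0.506 -0.399 0.765
  outer loop
   vertex 1.5 2.8 3.8
   vertex 0.2 1.0 2.0
   vertex 4.0 0.4 4.2
  endloop
 endfacet
 facet normal -0.277 -0.544 -0.792
  outer loop
   vertex 3.1 2.0 0.3
   vertex 3.6 0.0 1.5
   vertex 0.2 1.0 2.0
  endloop
 endfacet
 facet normal 0.428 -0.384 -0.818
  outer loop
   vertex 3.1 2.0 0.3
   vertex 4.5 4.2 0.0
   vertex 3.6 0.0 1.5
  endloop
 endfacet
 facet normal -0.866 0.148 0.477
  outer loop
   vertex 0.4 4.1 1.4
   vertex 0.2 1.0 2.0
   vertex 1.5 2.8 3.8
  endloop
 endfacet
 facet normal 0.709 0.479 0.518
  outer loop
   vertex 2.8 3.8 2.7
   vertex 4.0 0.4 4.2
   vertex 4.5 4.2 0.0
  endloop
 endfacet
 facet normal 0.326 0.475 0.817
  outer loop
   vertex 2.8 3.8 2.7
   vertex 1.5 2.8 3.8
   vertex 4.0 0.4 4.2
  endloop
 endfacet
 facet normal -0.185 0.826 0.532
  outer loop
   vertex 2.8 3.8 2.7
   vertex 0.4 4.1 1.4
   vertex 1.5 2.8 3.8
  endloop
 endfacet
 facet normal -0.104 -0.069 -0.992
  outer loop
   vertex 2.4 4.5 0.2
   vertex 4.5 4.2 0.0
   vertex 3.1 2.0 0.3
  endloop
 endfacet
 facet normal 0.160 0.957 0.242
  outer loop
   vertex 2.4 4.5 0.2
   vertex 2.8 3.8 2.7
   vertex 4.5 4.2 0.0
  endloop
 endfacet
 facet normal -0.028 0.961 0.274
  outer loop
   vertex 2.4 4.5 0.2
   vertex 0.4 4.1 1.4
   vertex 2.8 3.8 2.7
  endloop
 endfacet
 facet normal -0.332 -0.448 -0.830
  outer loop
   vertex 1.5 3.0 0.4
   vertex 3.1 2.0 0.3
   vertex 0.2 1.0 2.0
  endloop
 endfacet
 facet normal -0.105 -0.069 -0.992
  outer loop
   vertex 1.5 3.0 0.4
   vertex 2.4 4.5 0.2
   vertex 3.1 2.0 0.3
  endloop
 endfacet
 facet normal -0.717 -0.088 -0.692
  outer loop
   vertex 1.5 3.0 0.4
   vertex 0.2 1.0 2.0
   vertex 0.4 4.1 1.4
  endloop
 endfacet
 facet normal -0.534 0.211 -0.819
  outer loop
   vertex 1.5 3.0 0.4
   vertex 0.4 4.1 1.4
   vertex 2.4 4.5 0.2
  endloop
 endfacet
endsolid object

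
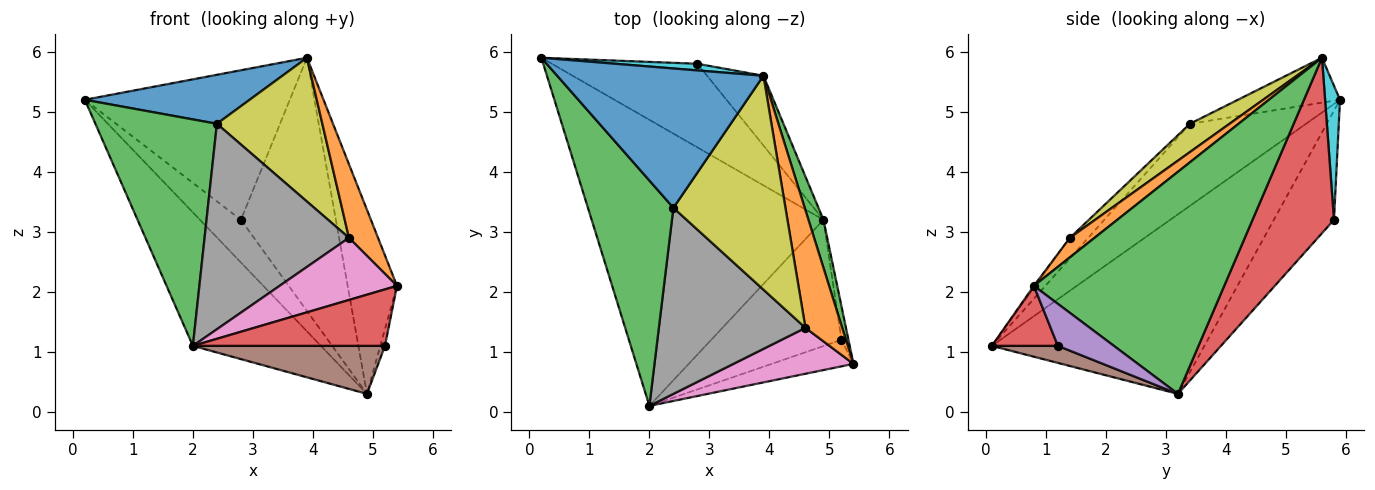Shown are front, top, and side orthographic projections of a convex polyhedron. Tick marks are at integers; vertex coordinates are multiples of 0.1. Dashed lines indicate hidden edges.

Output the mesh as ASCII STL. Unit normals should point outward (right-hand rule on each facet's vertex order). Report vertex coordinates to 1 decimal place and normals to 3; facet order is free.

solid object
 facet normal -0.575 0.346 -0.742
  outer loop
   vertex 4.9 3.2 0.3
   vertex 2.0 0.1 1.1
   vertex 0.2 5.9 5.2
  endloop
 endfacet
 facet normal -0.555 0.378 -0.741
  outer loop
   vertex 2.8 5.8 3.2
   vertex 4.9 3.2 0.3
   vertex 0.2 5.9 5.2
  endloop
 endfacet
 facet normal -0.561 -0.587 0.584
  outer loop
   vertex 2.4 3.4 4.8
   vertex 0.2 5.9 5.2
   vertex 2.0 0.1 1.1
  endloop
 endfacet
 facet normal 0.297 -0.865 -0.405
  outer loop
   vertex 5.2 1.2 1.1
   vertex 5.4 0.8 2.1
   vertex 2.0 0.1 1.1
  endloop
 endfacet
 facet normal 0.983 0.082 -0.164
  outer loop
   vertex 5.2 1.2 1.1
   vertex 4.9 3.2 0.3
   vertex 5.4 0.8 2.1
  endloop
 endfacet
 facet normal 0.121 -0.353 -0.928
  outer loop
   vertex 5.2 1.2 1.1
   vertex 2.0 0.1 1.1
   vertex 4.9 3.2 0.3
  endloop
 endfacet
 facet normal -0.009 -0.804 0.594
  outer loop
   vertex 4.6 1.4 2.9
   vertex 2.0 0.1 1.1
   vertex 5.4 0.8 2.1
  endloop
 endfacet
 facet normal -0.094 -0.738 0.668
  outer loop
   vertex 4.6 1.4 2.9
   vertex 2.4 3.4 4.8
   vertex 2.0 0.1 1.1
  endloop
 endfacet
 facet normal 0.205 -0.546 0.812
  outer loop
   vertex 3.9 5.6 5.9
   vertex 2.4 3.4 4.8
   vertex 4.6 1.4 2.9
  endloop
 endfacet
 facet normal 0.072 0.996 0.044
  outer loop
   vertex 3.9 5.6 5.9
   vertex 2.8 5.8 3.2
   vertex 0.2 5.9 5.2
  endloop
 endfacet
 facet normal -0.201 -0.325 0.924
  outer loop
   vertex 3.9 5.6 5.9
   vertex 0.2 5.9 5.2
   vertex 2.4 3.4 4.8
  endloop
 endfacet
 facet normal 0.410 -0.484 0.773
  outer loop
   vertex 3.9 5.6 5.9
   vertex 4.6 1.4 2.9
   vertex 5.4 0.8 2.1
  endloop
 endfacet
 facet normal 0.966 0.250 0.065
  outer loop
   vertex 3.9 5.6 5.9
   vertex 5.4 0.8 2.1
   vertex 4.9 3.2 0.3
  endloop
 endfacet
 facet normal 0.637 0.743 -0.205
  outer loop
   vertex 3.9 5.6 5.9
   vertex 4.9 3.2 0.3
   vertex 2.8 5.8 3.2
  endloop
 endfacet
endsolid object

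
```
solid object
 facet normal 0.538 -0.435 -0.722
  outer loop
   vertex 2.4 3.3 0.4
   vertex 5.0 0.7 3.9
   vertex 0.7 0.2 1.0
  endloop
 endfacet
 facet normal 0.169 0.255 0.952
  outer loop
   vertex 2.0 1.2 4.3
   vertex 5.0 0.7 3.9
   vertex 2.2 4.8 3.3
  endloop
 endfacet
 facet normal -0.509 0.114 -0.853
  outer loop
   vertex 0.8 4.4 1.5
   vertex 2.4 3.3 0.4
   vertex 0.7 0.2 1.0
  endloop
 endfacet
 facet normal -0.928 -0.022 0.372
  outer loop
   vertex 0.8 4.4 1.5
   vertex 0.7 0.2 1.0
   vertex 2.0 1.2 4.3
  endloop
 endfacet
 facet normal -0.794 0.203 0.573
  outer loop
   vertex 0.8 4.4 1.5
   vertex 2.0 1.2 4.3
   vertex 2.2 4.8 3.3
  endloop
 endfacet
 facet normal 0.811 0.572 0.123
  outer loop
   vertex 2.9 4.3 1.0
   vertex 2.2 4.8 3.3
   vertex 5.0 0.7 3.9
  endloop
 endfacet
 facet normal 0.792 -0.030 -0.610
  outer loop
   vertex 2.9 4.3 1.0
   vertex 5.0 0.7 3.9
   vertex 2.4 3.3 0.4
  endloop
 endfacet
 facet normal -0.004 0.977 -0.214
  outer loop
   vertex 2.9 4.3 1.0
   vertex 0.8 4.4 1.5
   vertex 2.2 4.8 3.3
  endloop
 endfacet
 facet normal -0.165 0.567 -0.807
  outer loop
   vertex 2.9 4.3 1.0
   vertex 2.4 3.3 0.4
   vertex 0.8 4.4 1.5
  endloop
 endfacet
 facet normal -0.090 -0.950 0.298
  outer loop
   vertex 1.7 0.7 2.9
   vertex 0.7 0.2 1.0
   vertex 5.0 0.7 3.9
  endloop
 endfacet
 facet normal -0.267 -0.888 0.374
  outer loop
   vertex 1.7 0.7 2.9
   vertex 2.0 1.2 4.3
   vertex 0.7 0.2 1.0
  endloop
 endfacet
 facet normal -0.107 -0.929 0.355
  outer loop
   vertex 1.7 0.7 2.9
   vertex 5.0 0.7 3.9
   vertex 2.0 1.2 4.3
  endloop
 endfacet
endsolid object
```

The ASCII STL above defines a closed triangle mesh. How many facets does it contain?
12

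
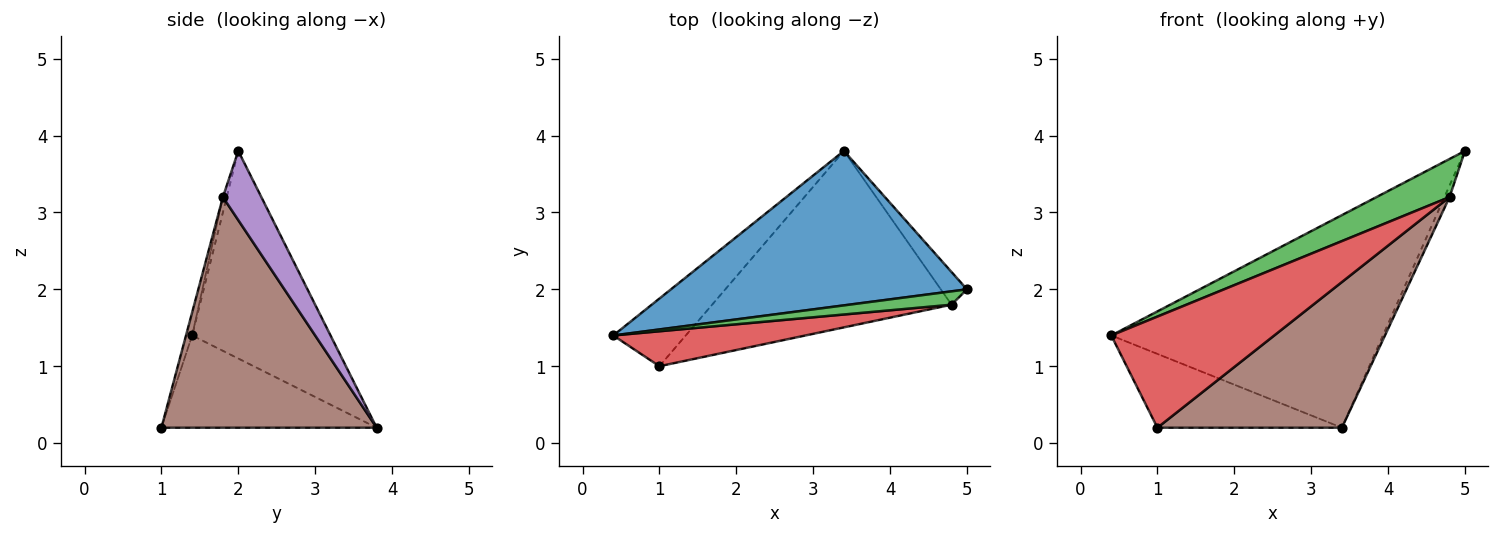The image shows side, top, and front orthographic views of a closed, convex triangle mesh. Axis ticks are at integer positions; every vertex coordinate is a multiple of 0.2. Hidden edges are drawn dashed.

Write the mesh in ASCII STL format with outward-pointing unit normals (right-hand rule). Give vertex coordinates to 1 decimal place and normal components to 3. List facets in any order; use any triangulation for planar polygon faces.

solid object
 facet normal -0.381 0.748 0.543
  outer loop
   vertex 3.4 3.8 0.2
   vertex 0.4 1.4 1.4
   vertex 5.0 2.0 3.8
  endloop
 endfacet
 facet normal -0.652 0.559 -0.512
  outer loop
   vertex 1.0 1.0 0.2
   vertex 0.4 1.4 1.4
   vertex 3.4 3.8 0.2
  endloop
 endfacet
 facet normal -0.050 -0.942 0.331
  outer loop
   vertex 4.8 1.8 3.2
   vertex 5.0 2.0 3.8
   vertex 0.4 1.4 1.4
  endloop
 endfacet
 facet normal -0.036 -0.953 0.300
  outer loop
   vertex 4.8 1.8 3.2
   vertex 0.4 1.4 1.4
   vertex 1.0 1.0 0.2
  endloop
 endfacet
 facet normal 0.928 0.124 -0.351
  outer loop
   vertex 4.8 1.8 3.2
   vertex 3.4 3.8 0.2
   vertex 5.0 2.0 3.8
  endloop
 endfacet
 facet normal 0.596 -0.511 -0.619
  outer loop
   vertex 4.8 1.8 3.2
   vertex 1.0 1.0 0.2
   vertex 3.4 3.8 0.2
  endloop
 endfacet
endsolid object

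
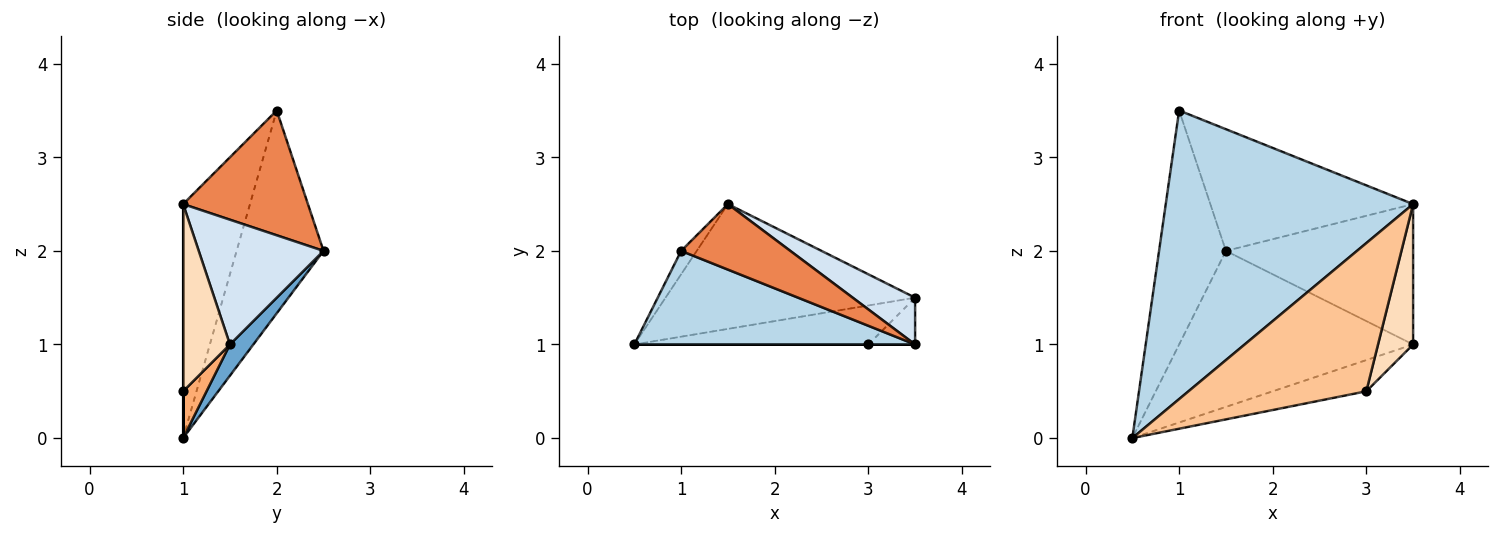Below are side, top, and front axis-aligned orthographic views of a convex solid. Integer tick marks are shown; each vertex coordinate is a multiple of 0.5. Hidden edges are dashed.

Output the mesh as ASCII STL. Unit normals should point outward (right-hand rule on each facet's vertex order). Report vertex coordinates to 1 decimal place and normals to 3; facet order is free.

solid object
 facet normal 0.078 0.778 -0.623
  outer loop
   vertex 1.5 2.5 2.0
   vertex 3.5 1.5 1.0
   vertex 0.5 1.0 0.0
  endloop
 endfacet
 facet normal -0.791 0.609 -0.061
  outer loop
   vertex 1.0 2.0 3.5
   vertex 1.5 2.5 2.0
   vertex 0.5 1.0 0.0
  endloop
 endfacet
 facet normal -0.249 -0.921 0.299
  outer loop
   vertex 3.5 1.0 2.5
   vertex 1.0 2.0 3.5
   vertex 0.5 1.0 0.0
  endloop
 endfacet
 facet normal 0.535 0.802 0.267
  outer loop
   vertex 3.5 1.0 2.5
   vertex 3.5 1.5 1.0
   vertex 1.5 2.5 2.0
  endloop
 endfacet
 facet normal 0.476 0.774 0.417
  outer loop
   vertex 3.5 1.0 2.5
   vertex 1.5 2.5 2.0
   vertex 1.0 2.0 3.5
  endloop
 endfacet
 facet normal 0.154 0.617 -0.772
  outer loop
   vertex 3.0 1.0 0.5
   vertex 0.5 1.0 0.0
   vertex 3.5 1.5 1.0
  endloop
 endfacet
 facet normal 0.000 -1.000 0.000
  outer loop
   vertex 3.0 1.0 0.5
   vertex 3.5 1.0 2.5
   vertex 0.5 1.0 0.0
  endloop
 endfacet
 facet normal 0.784 -0.588 -0.196
  outer loop
   vertex 3.0 1.0 0.5
   vertex 3.5 1.5 1.0
   vertex 3.5 1.0 2.5
  endloop
 endfacet
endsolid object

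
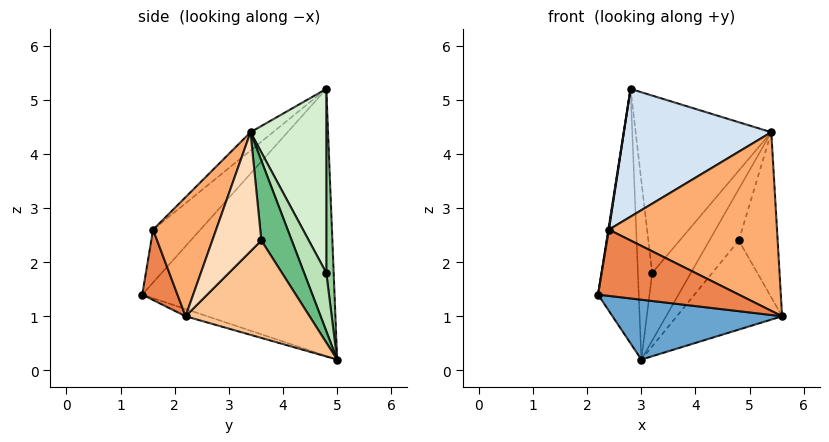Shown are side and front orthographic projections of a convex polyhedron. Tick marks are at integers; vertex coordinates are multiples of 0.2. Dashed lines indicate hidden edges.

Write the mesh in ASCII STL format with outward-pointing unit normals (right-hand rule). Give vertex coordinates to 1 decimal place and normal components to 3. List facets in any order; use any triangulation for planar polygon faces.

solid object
 facet normal -0.039 -0.308 -0.951
  outer loop
   vertex 3.0 5.0 0.2
   vertex 5.6 2.2 1.0
   vertex 2.2 1.4 1.4
  endloop
 endfacet
 facet normal -0.978 0.207 -0.031
  outer loop
   vertex 2.8 4.8 5.2
   vertex 3.0 5.0 0.2
   vertex 2.2 1.4 1.4
  endloop
 endfacet
 facet normal -0.986 -0.012 0.166
  outer loop
   vertex 2.4 1.6 2.6
   vertex 2.8 4.8 5.2
   vertex 2.2 1.4 1.4
  endloop
 endfacet
 facet normal -0.095 -0.621 0.778
  outer loop
   vertex 2.4 1.6 2.6
   vertex 5.4 3.4 4.4
   vertex 2.8 4.8 5.2
  endloop
 endfacet
 facet normal 0.241 -0.963 0.120
  outer loop
   vertex 2.4 1.6 2.6
   vertex 2.2 1.4 1.4
   vertex 5.6 2.2 1.0
  endloop
 endfacet
 facet normal 0.331 -0.883 0.331
  outer loop
   vertex 2.4 1.6 2.6
   vertex 5.6 2.2 1.0
   vertex 5.4 3.4 4.4
  endloop
 endfacet
 facet normal 0.746 0.633 -0.207
  outer loop
   vertex 4.8 3.6 2.4
   vertex 5.6 2.2 1.0
   vertex 3.0 5.0 0.2
  endloop
 endfacet
 facet normal 0.772 0.612 -0.171
  outer loop
   vertex 4.8 3.6 2.4
   vertex 5.4 3.4 4.4
   vertex 5.6 2.2 1.0
  endloop
 endfacet
 facet normal 0.712 0.687 -0.145
  outer loop
   vertex 4.8 3.6 2.4
   vertex 3.0 5.0 0.2
   vertex 5.4 3.4 4.4
  endloop
 endfacet
 facet normal 0.457 0.888 0.054
  outer loop
   vertex 3.2 4.8 1.8
   vertex 3.0 5.0 0.2
   vertex 2.8 4.8 5.2
  endloop
 endfacet
 facet normal 0.497 0.867 0.046
  outer loop
   vertex 3.2 4.8 1.8
   vertex 5.4 3.4 4.4
   vertex 3.0 5.0 0.2
  endloop
 endfacet
 facet normal 0.487 0.872 0.057
  outer loop
   vertex 3.2 4.8 1.8
   vertex 2.8 4.8 5.2
   vertex 5.4 3.4 4.4
  endloop
 endfacet
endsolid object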